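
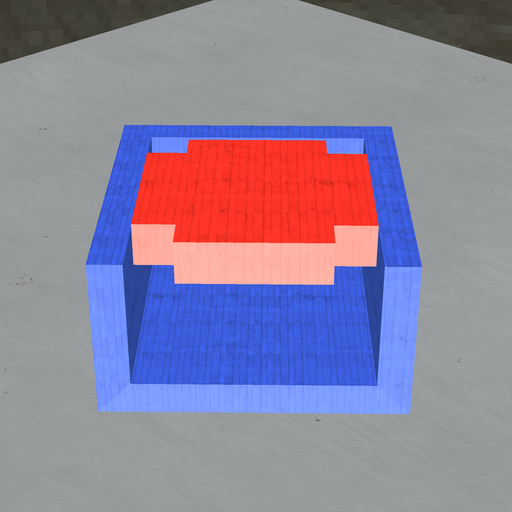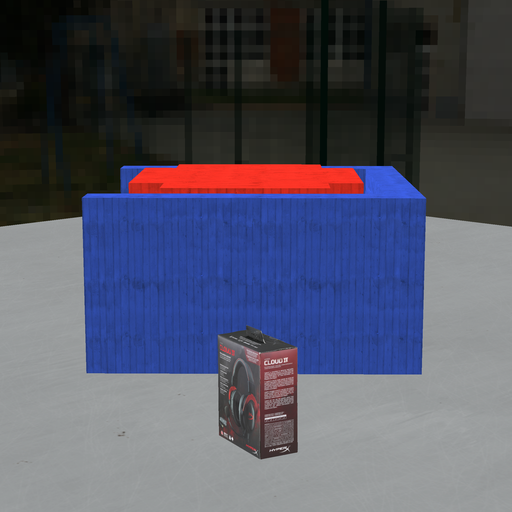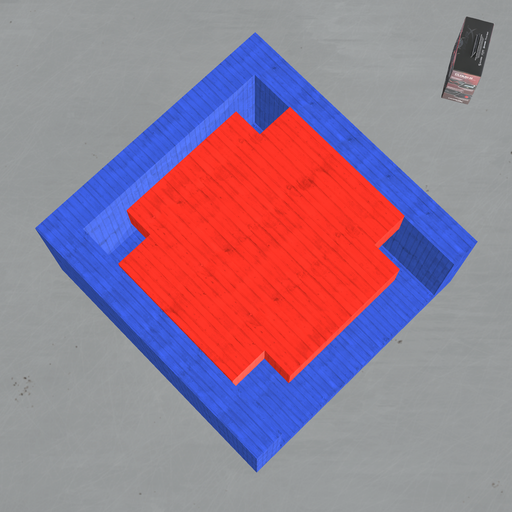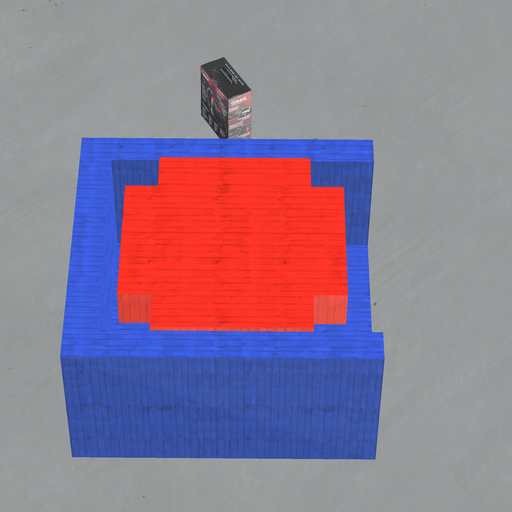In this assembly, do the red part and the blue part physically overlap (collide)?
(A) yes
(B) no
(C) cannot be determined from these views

(B) no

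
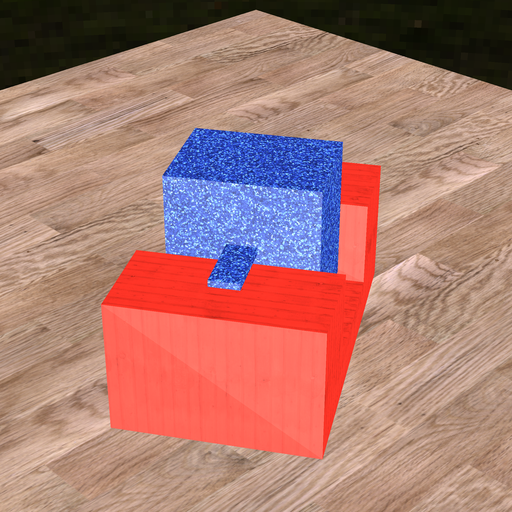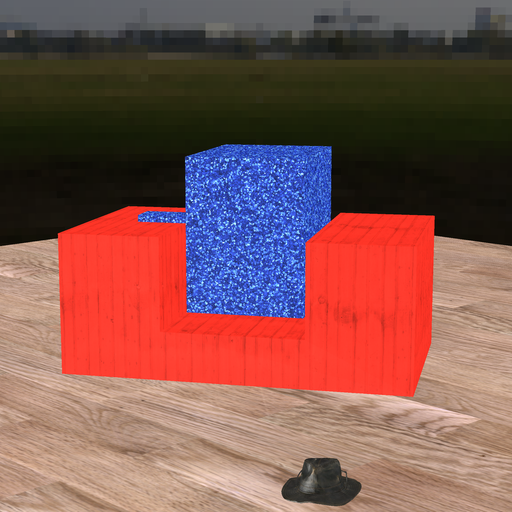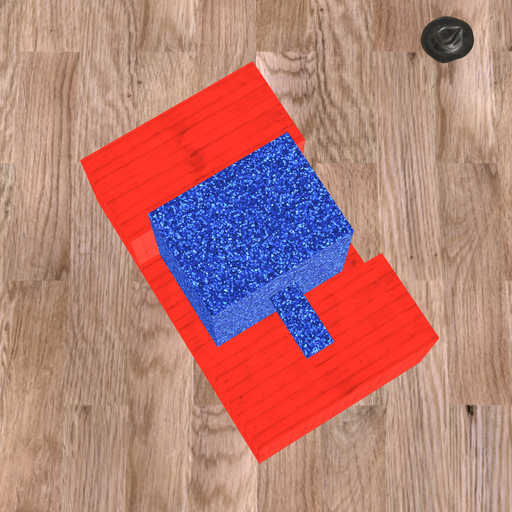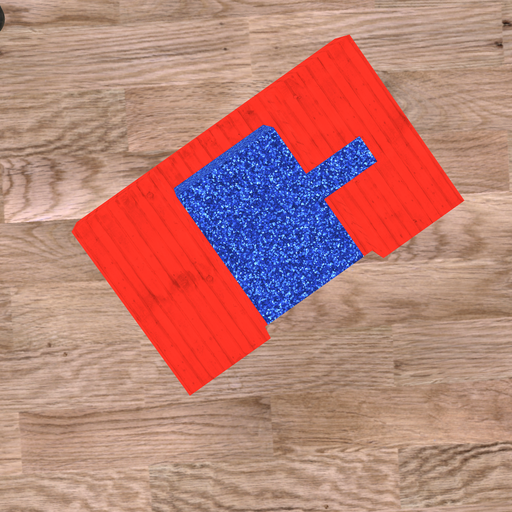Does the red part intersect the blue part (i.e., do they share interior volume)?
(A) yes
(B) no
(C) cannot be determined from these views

(B) no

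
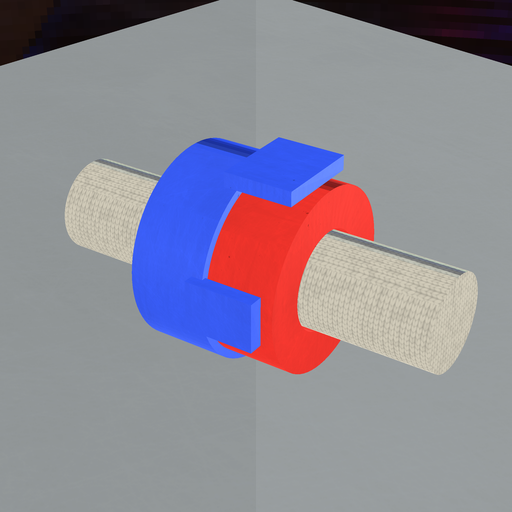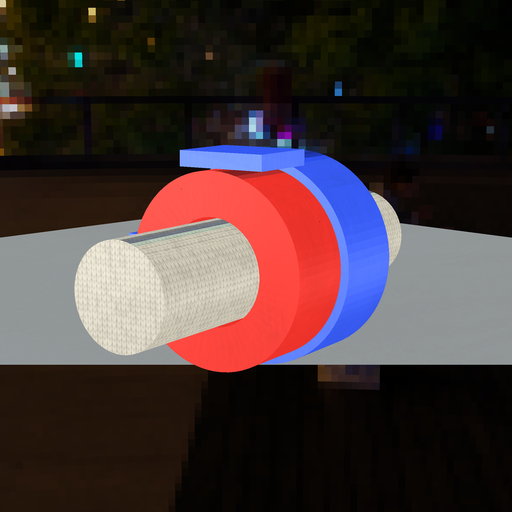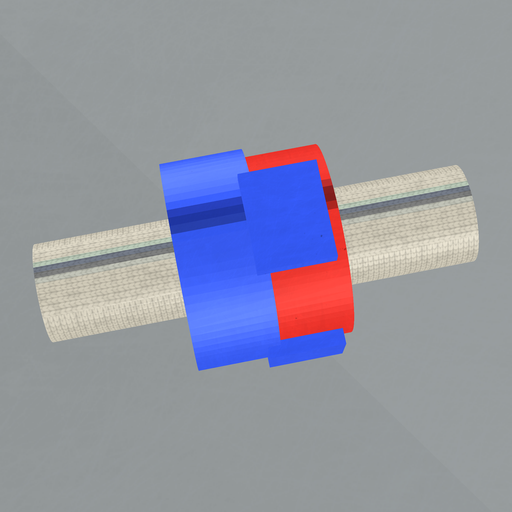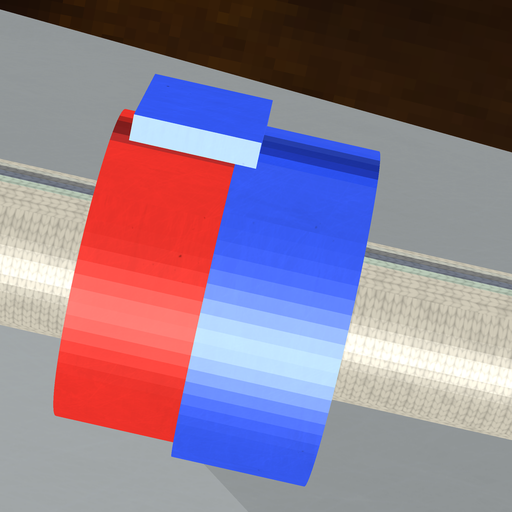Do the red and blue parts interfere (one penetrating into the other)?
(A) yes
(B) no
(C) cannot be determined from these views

(A) yes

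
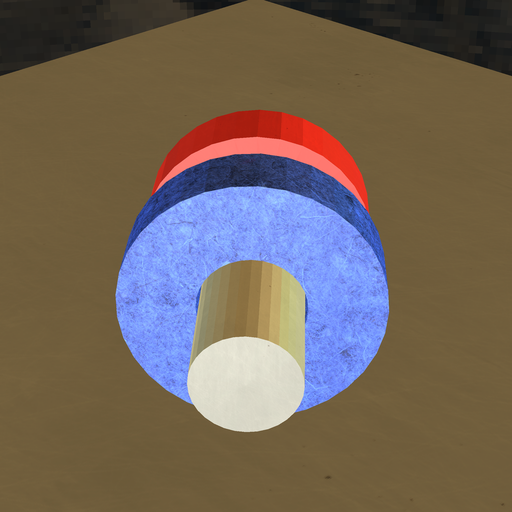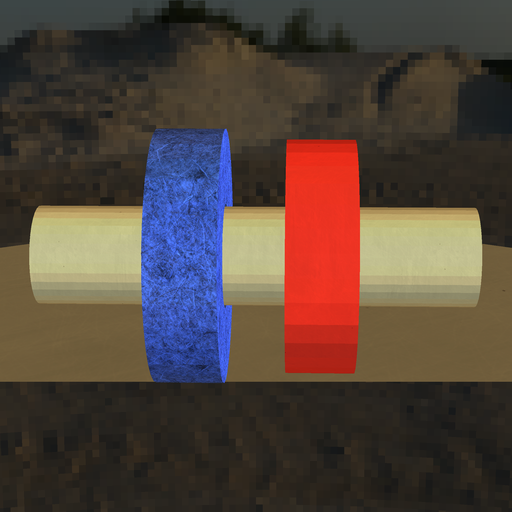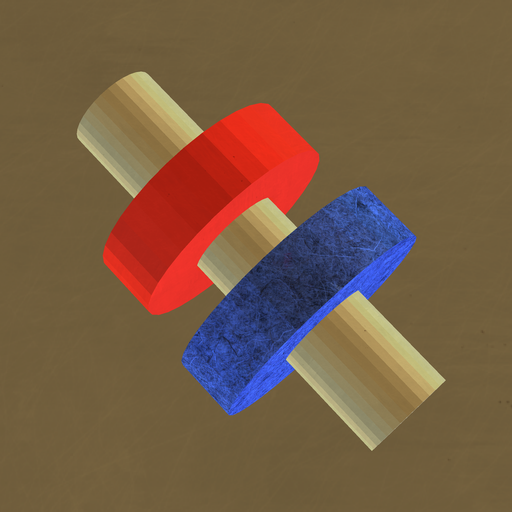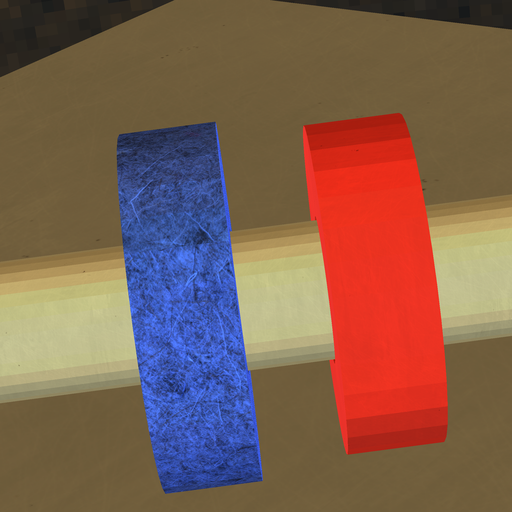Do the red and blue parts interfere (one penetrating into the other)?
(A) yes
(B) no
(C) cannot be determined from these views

(B) no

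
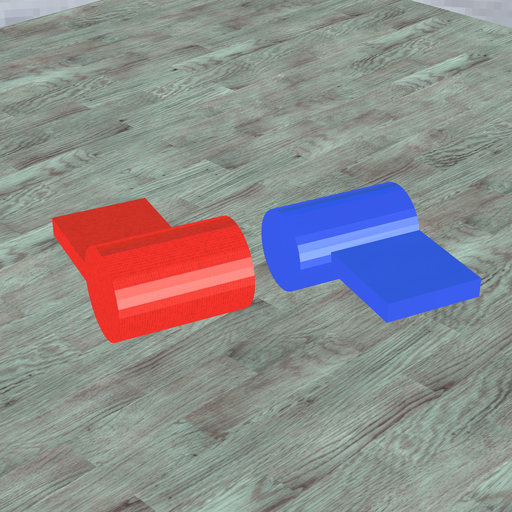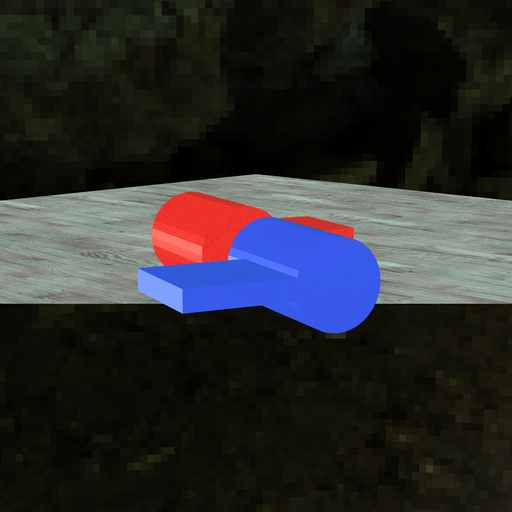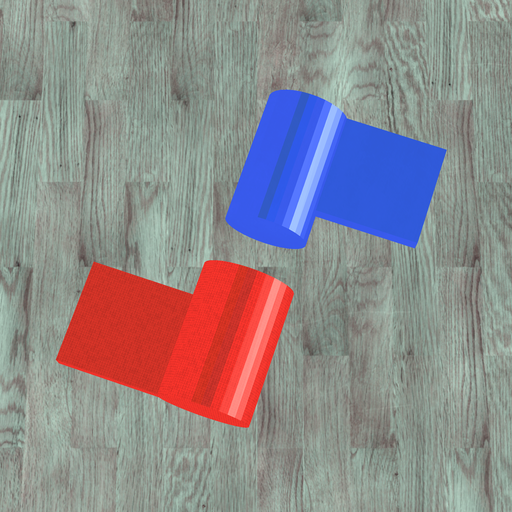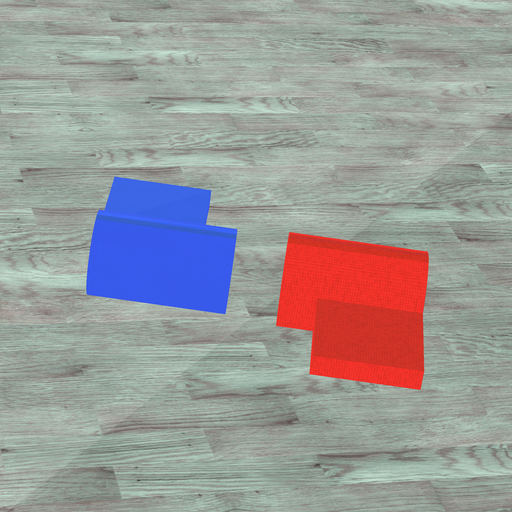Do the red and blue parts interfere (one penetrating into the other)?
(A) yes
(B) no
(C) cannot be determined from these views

(B) no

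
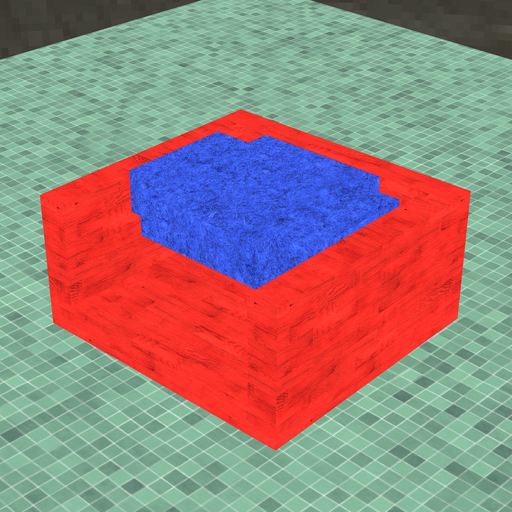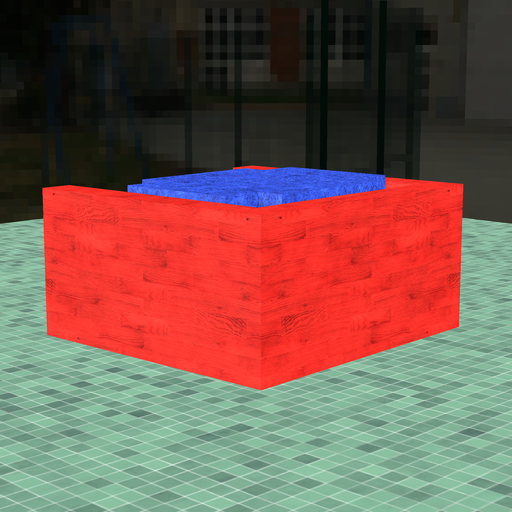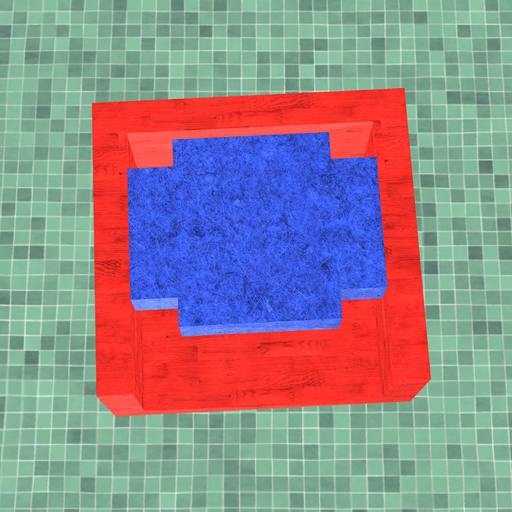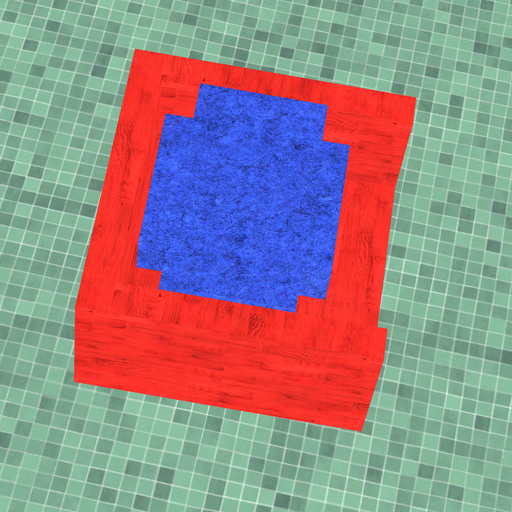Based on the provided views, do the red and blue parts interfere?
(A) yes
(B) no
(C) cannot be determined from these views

(B) no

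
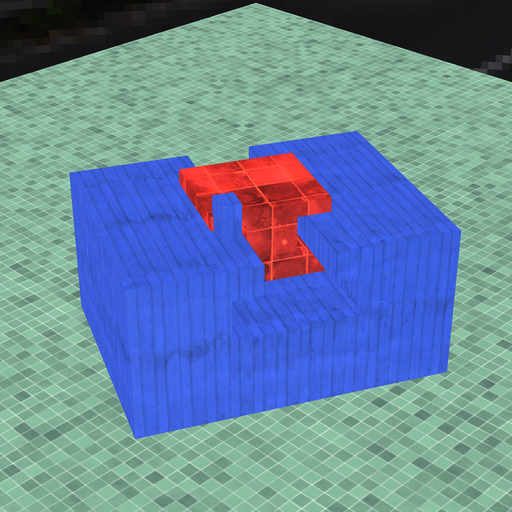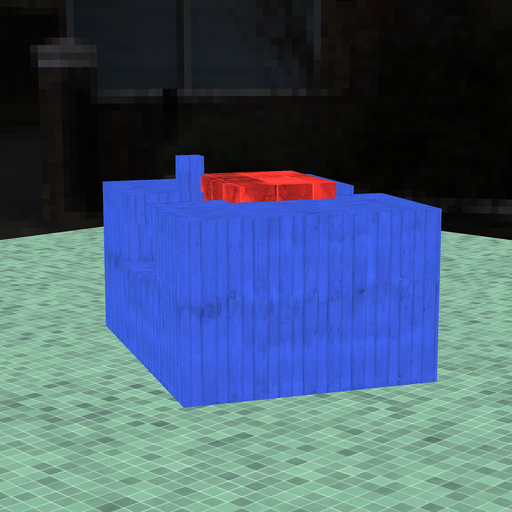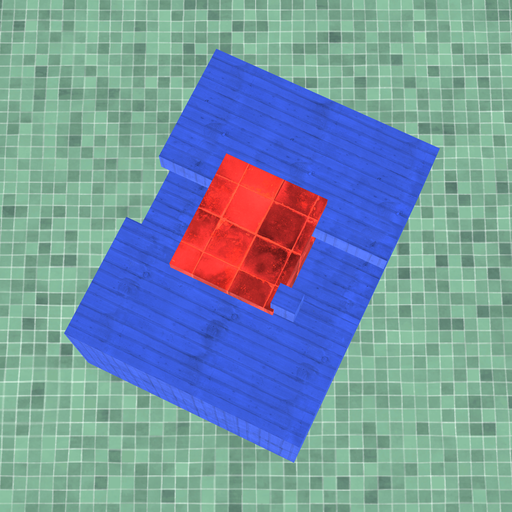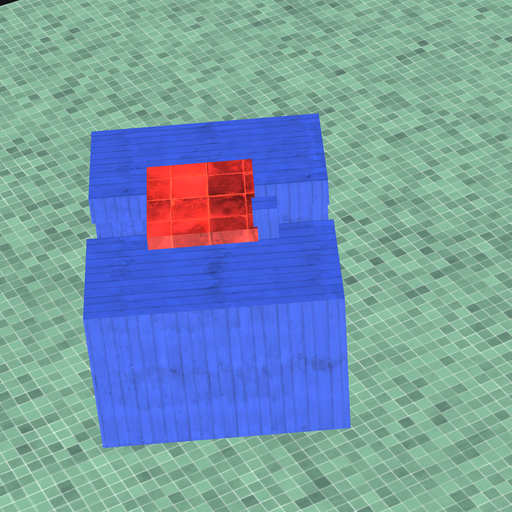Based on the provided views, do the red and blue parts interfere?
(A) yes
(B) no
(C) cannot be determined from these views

(A) yes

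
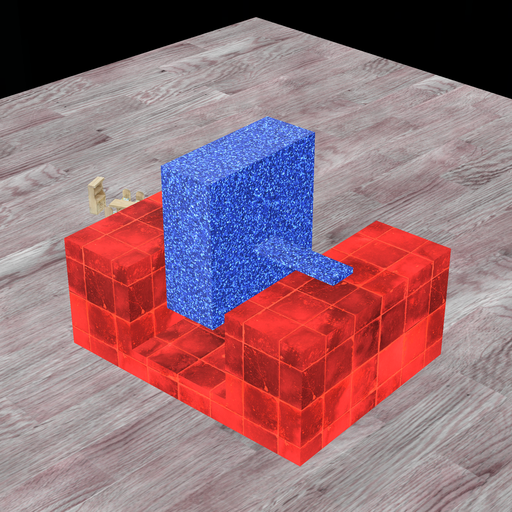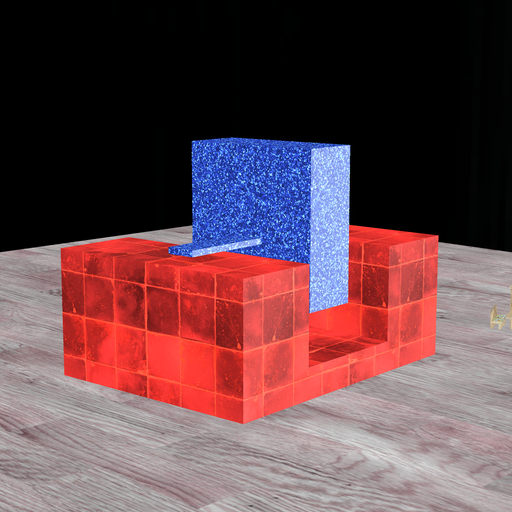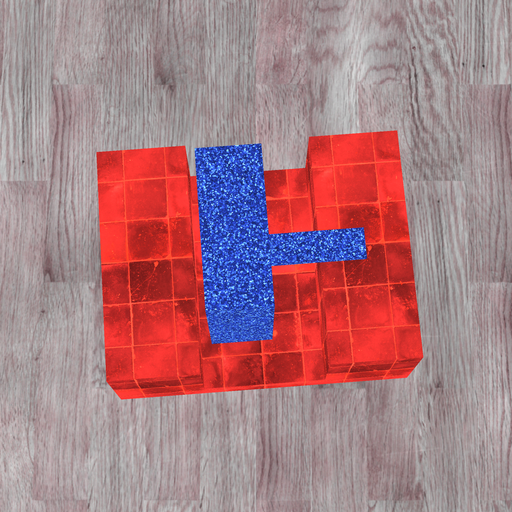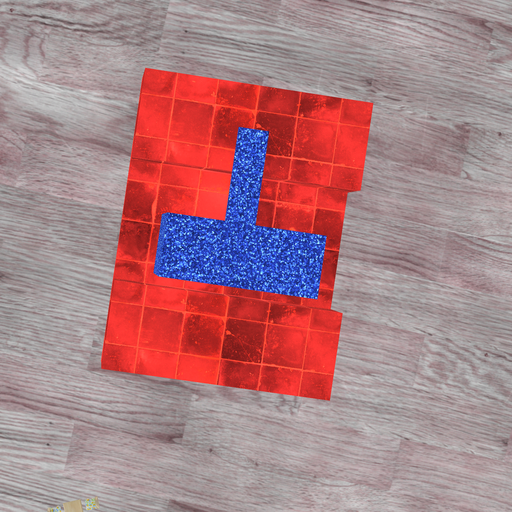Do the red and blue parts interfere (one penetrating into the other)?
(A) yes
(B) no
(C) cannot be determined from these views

(B) no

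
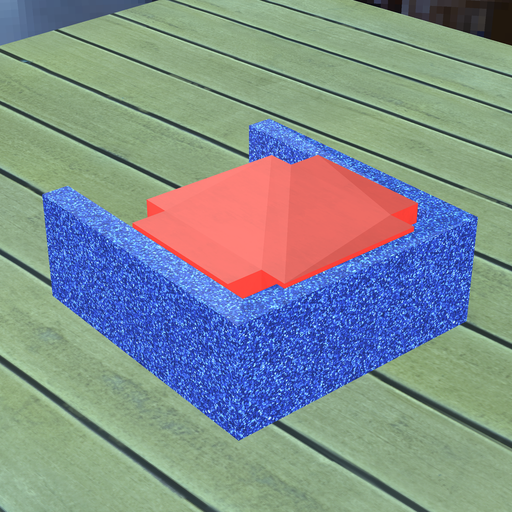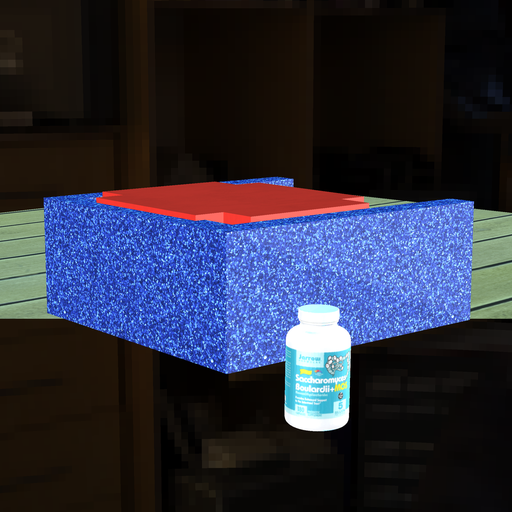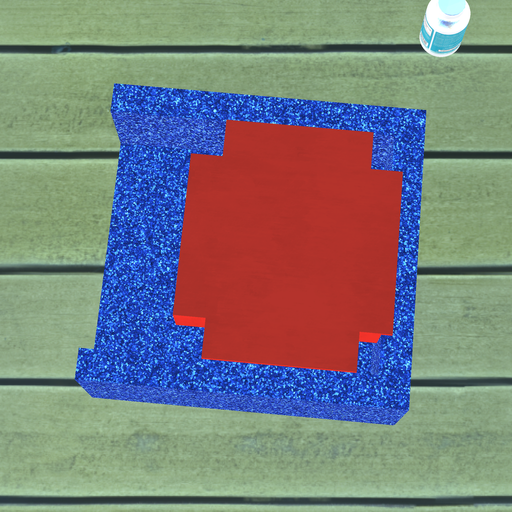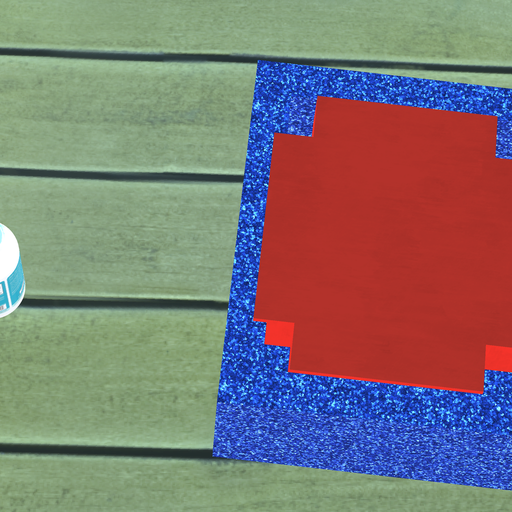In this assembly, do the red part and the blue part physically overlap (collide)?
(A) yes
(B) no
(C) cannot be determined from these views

(A) yes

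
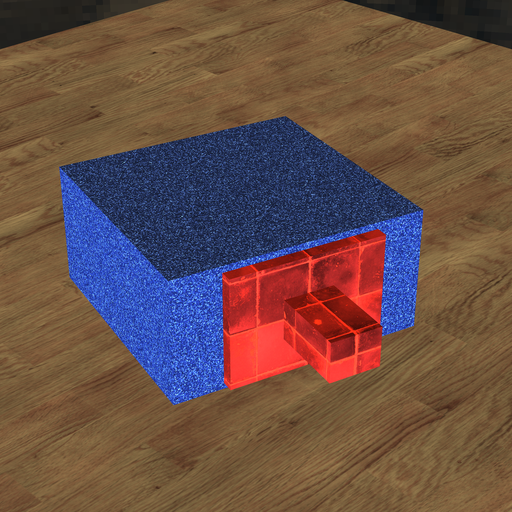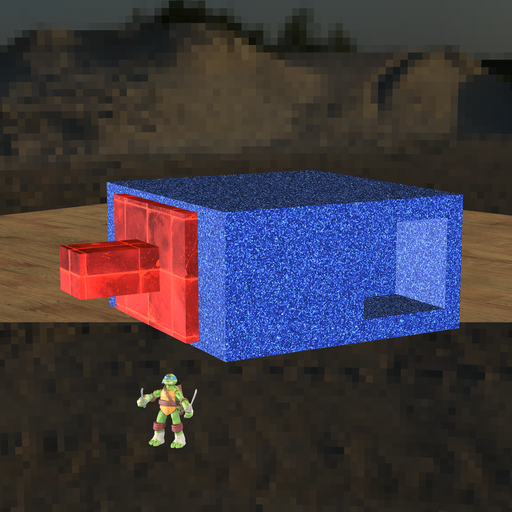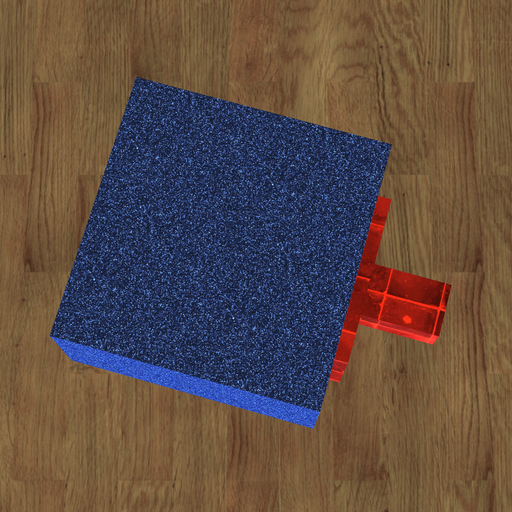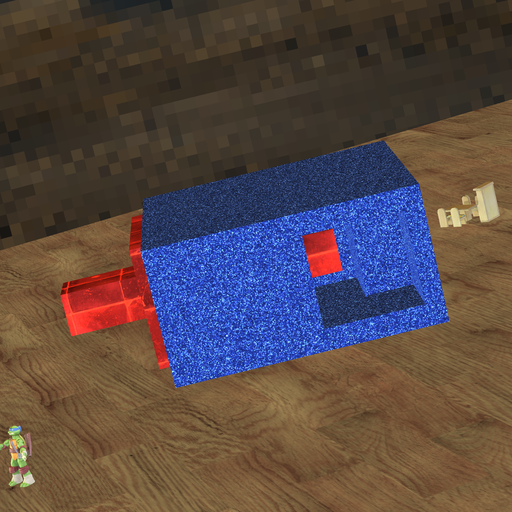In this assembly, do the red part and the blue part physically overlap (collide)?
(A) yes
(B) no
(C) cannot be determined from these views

(B) no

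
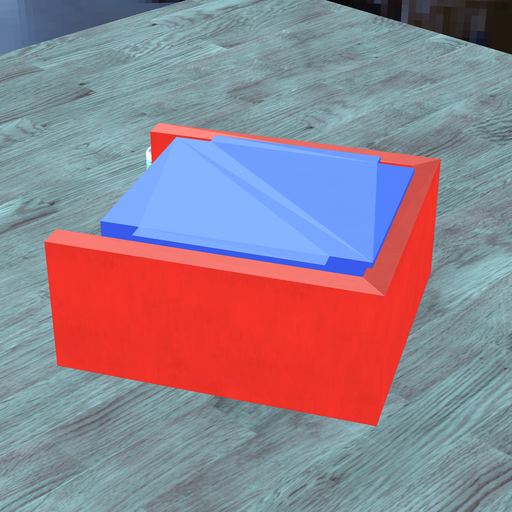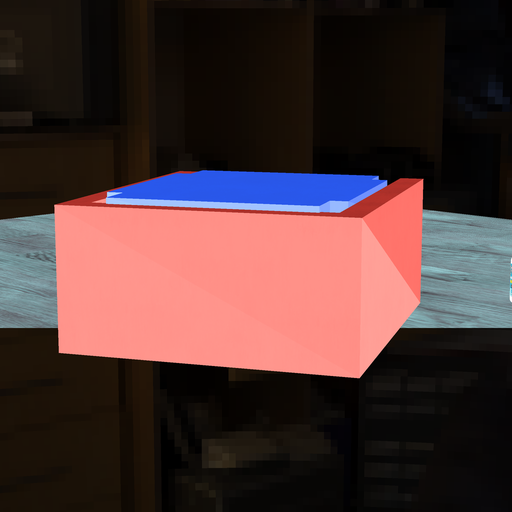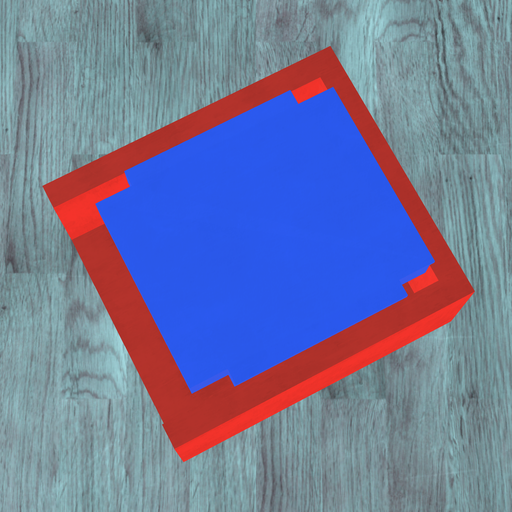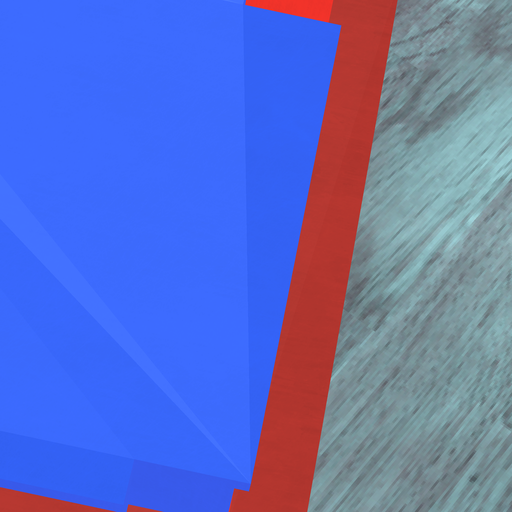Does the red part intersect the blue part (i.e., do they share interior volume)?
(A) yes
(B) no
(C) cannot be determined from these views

(A) yes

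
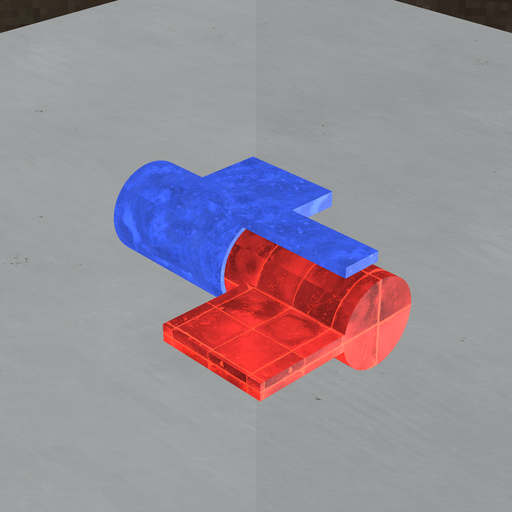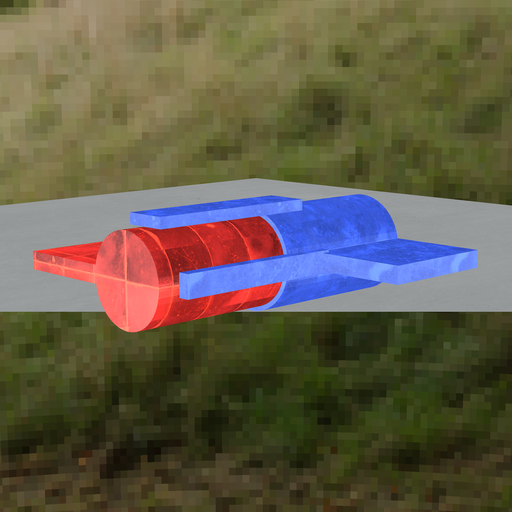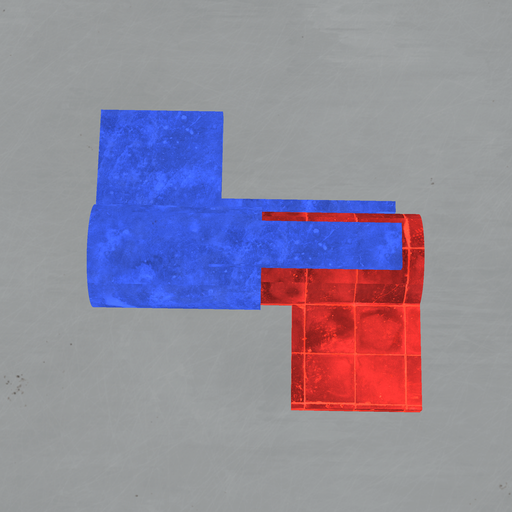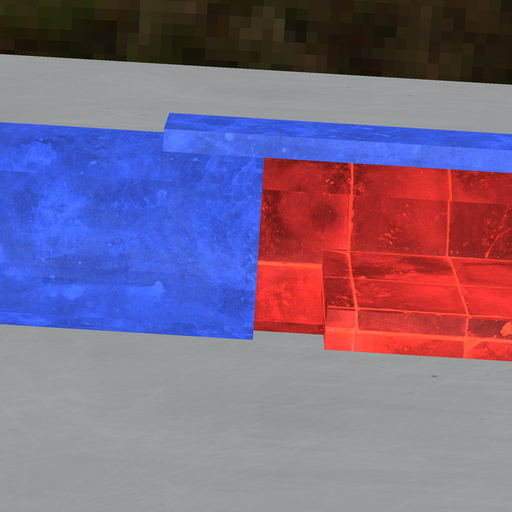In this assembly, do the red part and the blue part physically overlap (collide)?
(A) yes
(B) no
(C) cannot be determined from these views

(A) yes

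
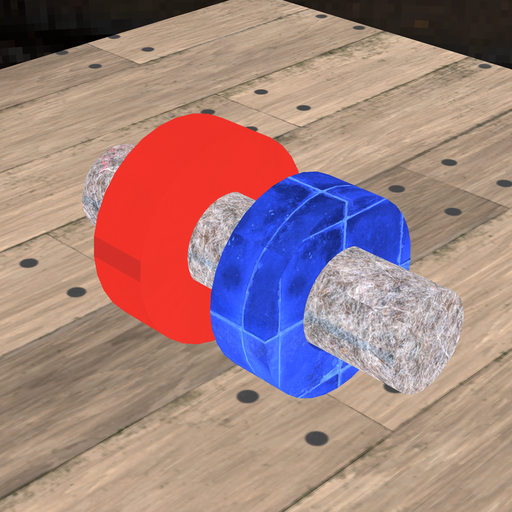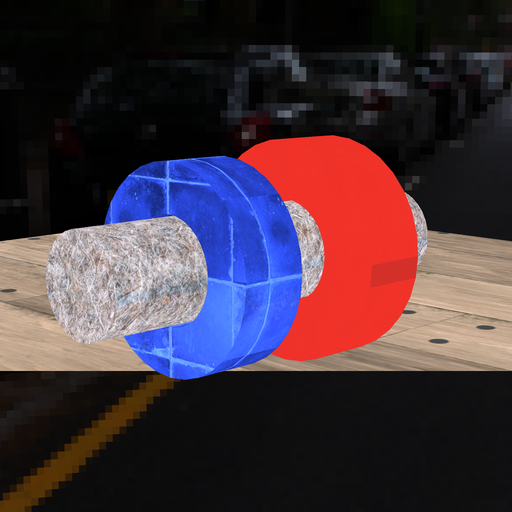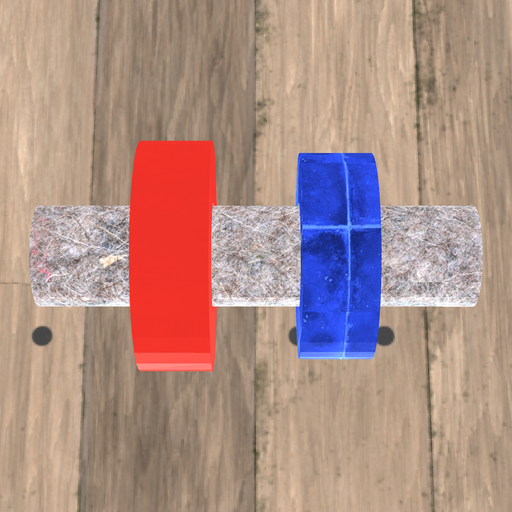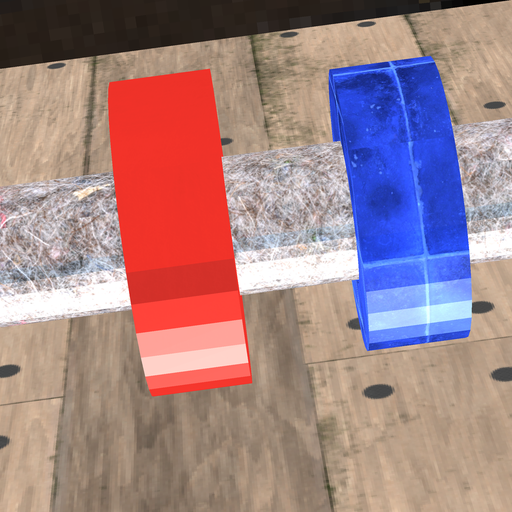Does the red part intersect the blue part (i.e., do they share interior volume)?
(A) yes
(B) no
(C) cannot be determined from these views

(B) no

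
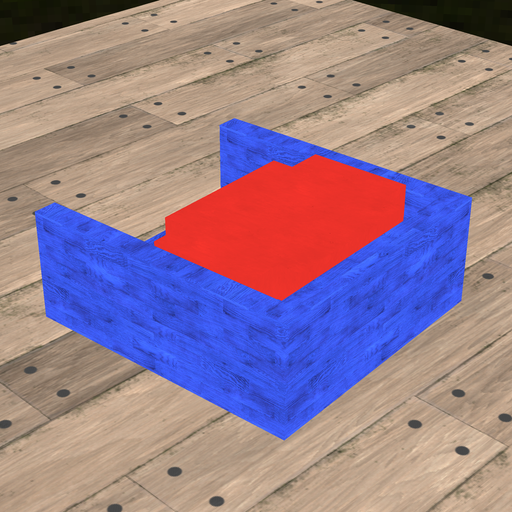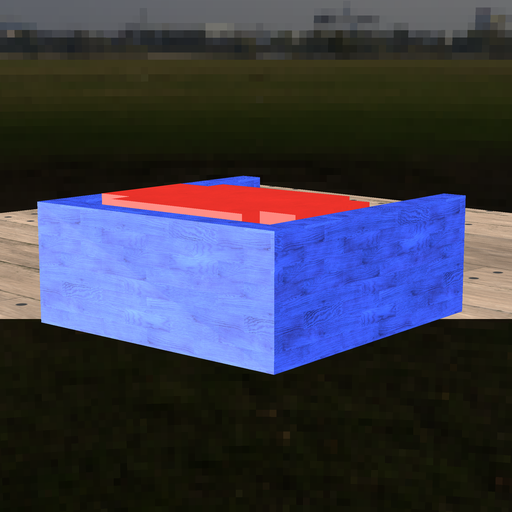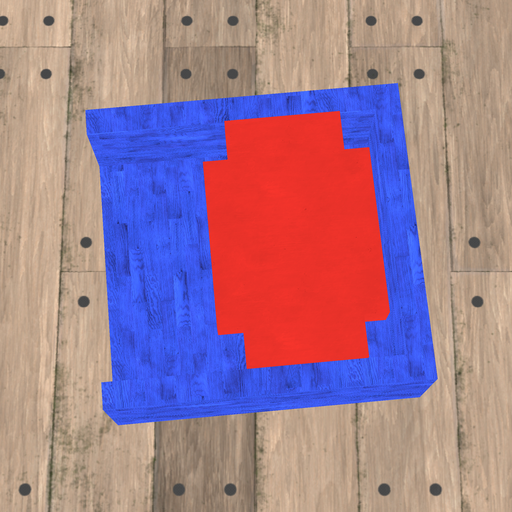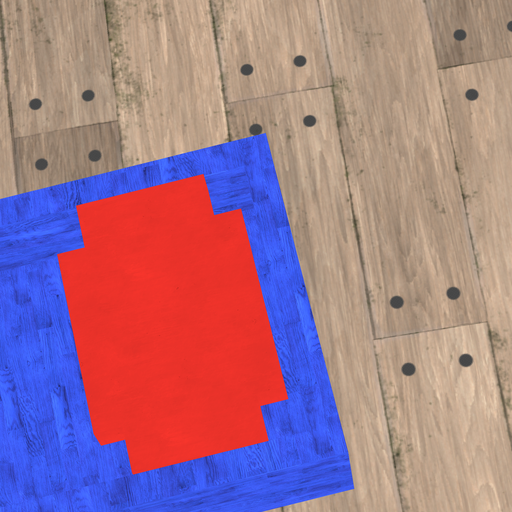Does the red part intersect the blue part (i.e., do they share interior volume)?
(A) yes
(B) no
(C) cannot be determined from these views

(B) no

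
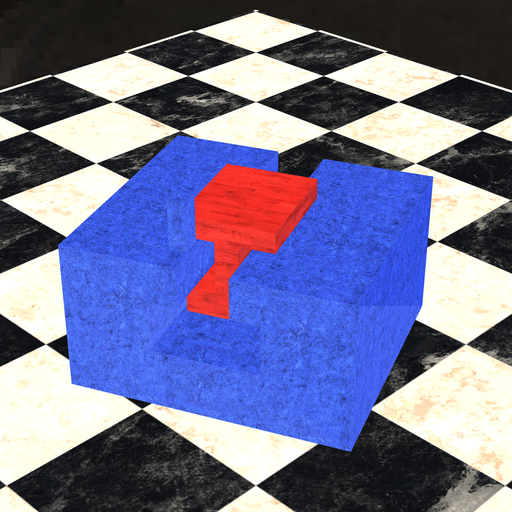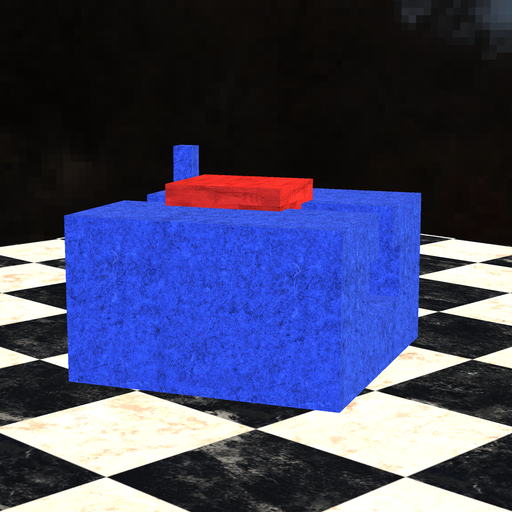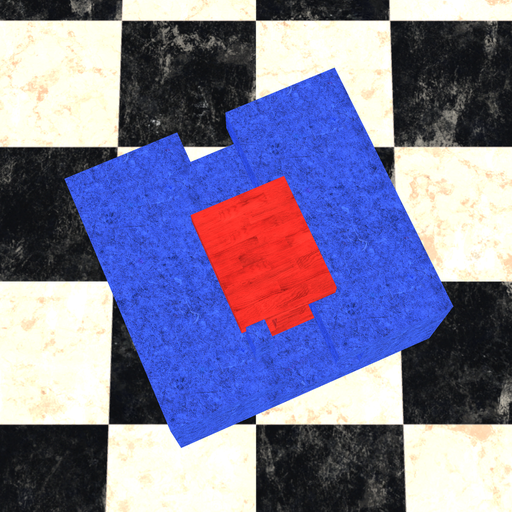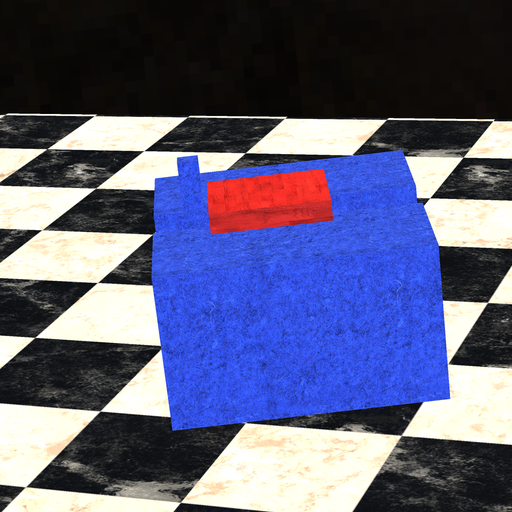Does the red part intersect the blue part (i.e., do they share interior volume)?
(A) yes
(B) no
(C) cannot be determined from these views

(B) no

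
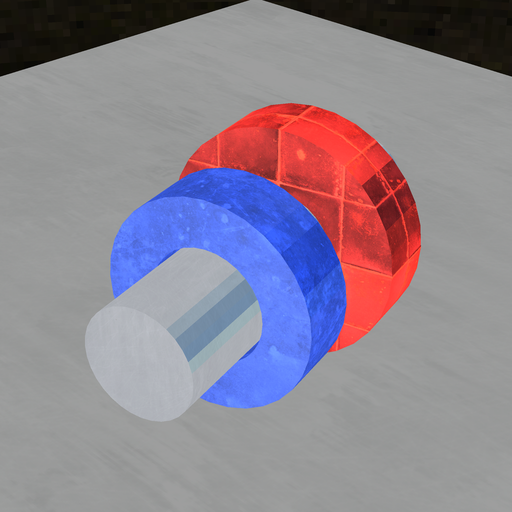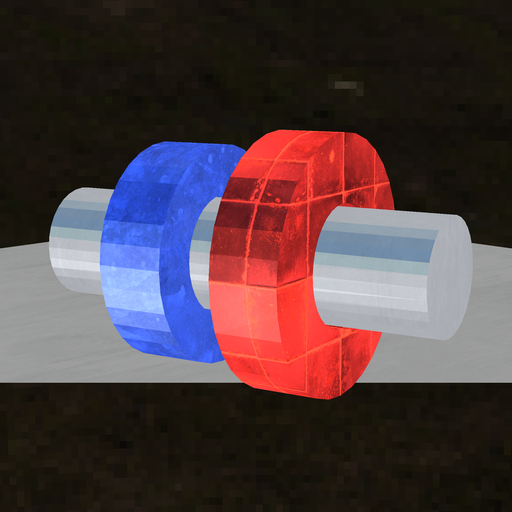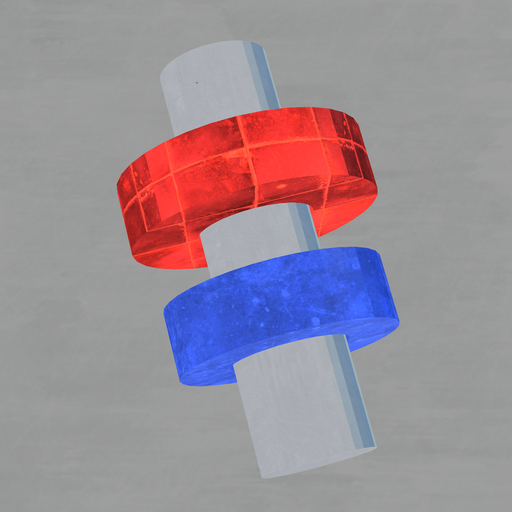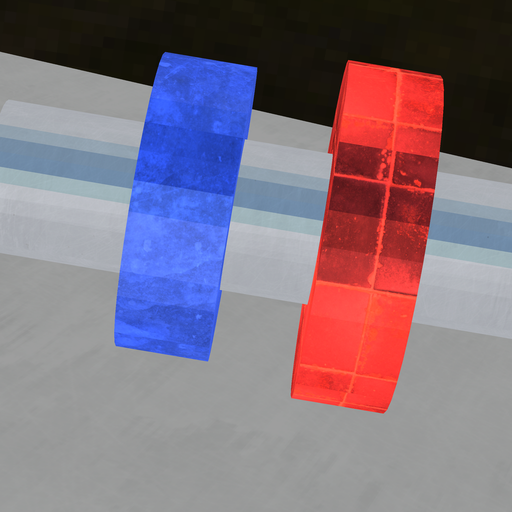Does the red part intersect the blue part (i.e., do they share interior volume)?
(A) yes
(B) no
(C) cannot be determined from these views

(B) no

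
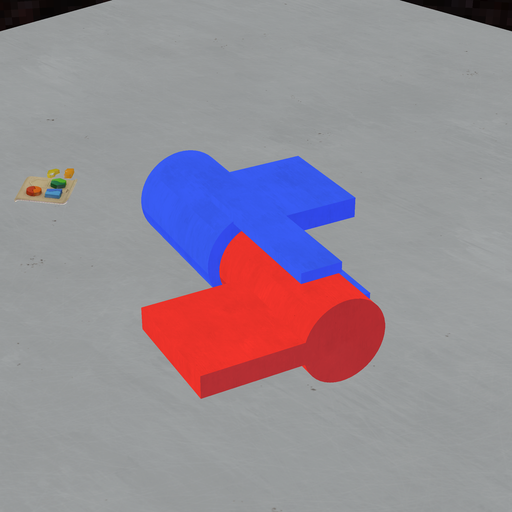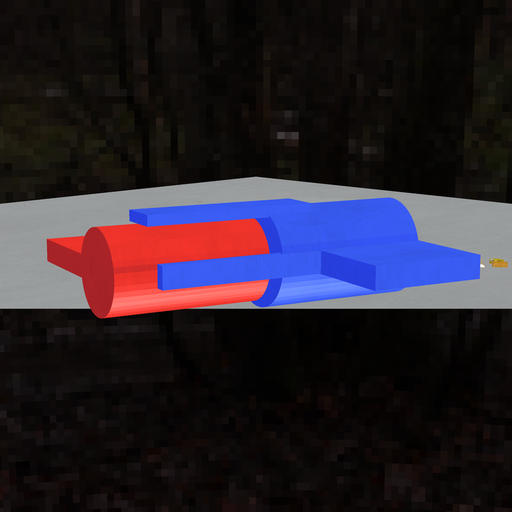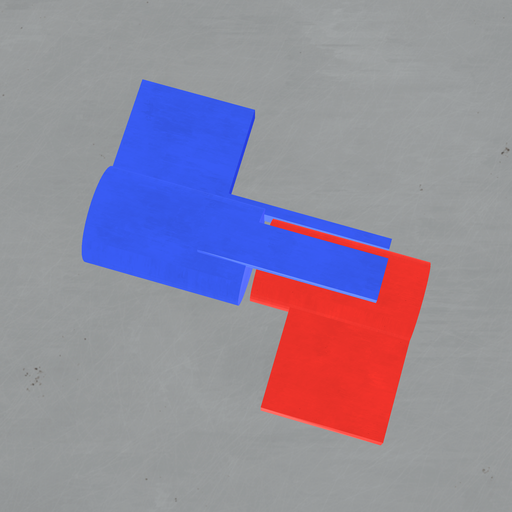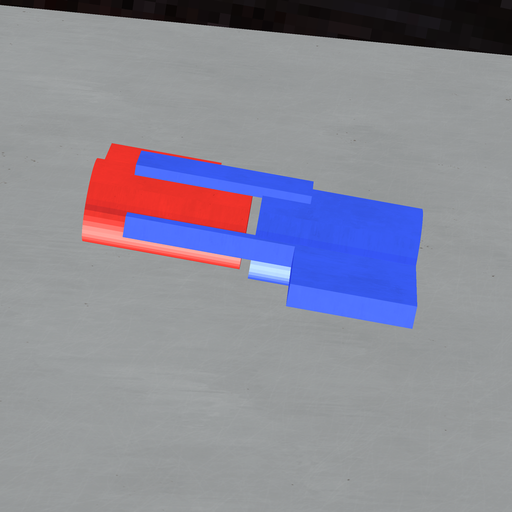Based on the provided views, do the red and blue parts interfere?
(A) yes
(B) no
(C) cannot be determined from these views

(B) no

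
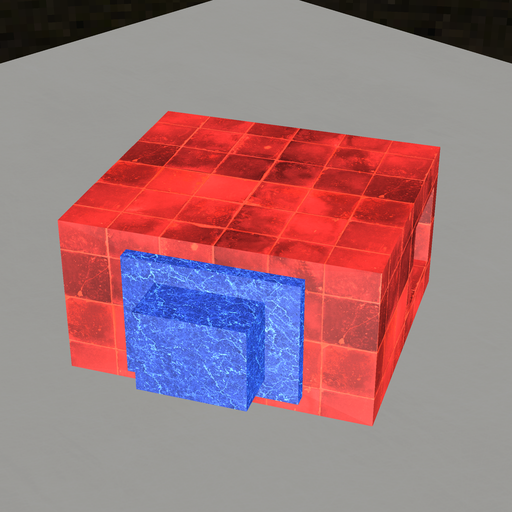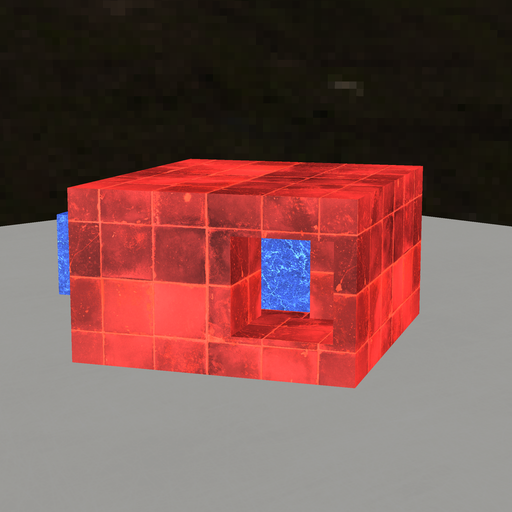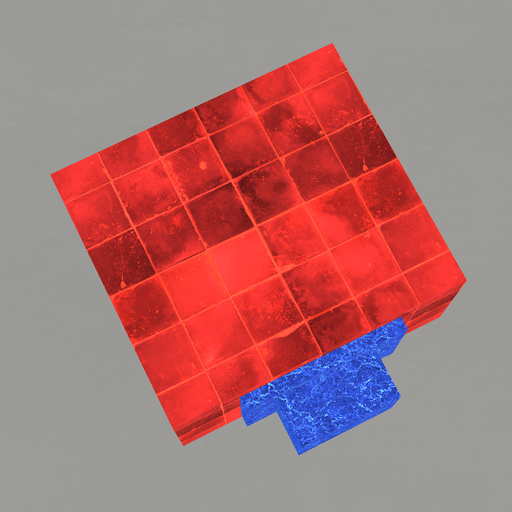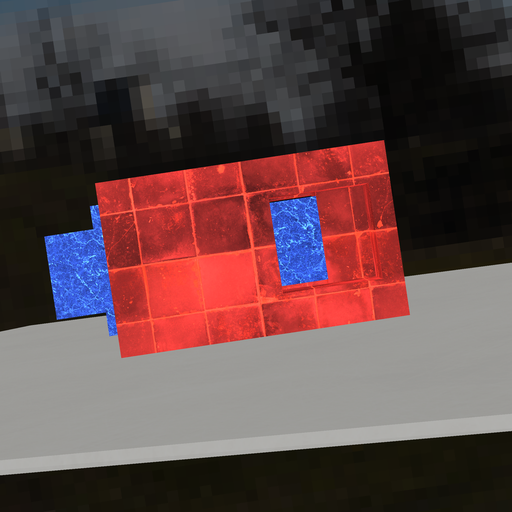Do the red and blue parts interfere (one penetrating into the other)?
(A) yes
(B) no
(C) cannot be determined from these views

(A) yes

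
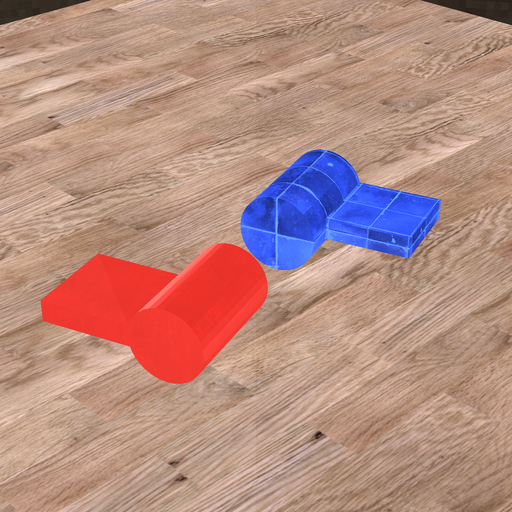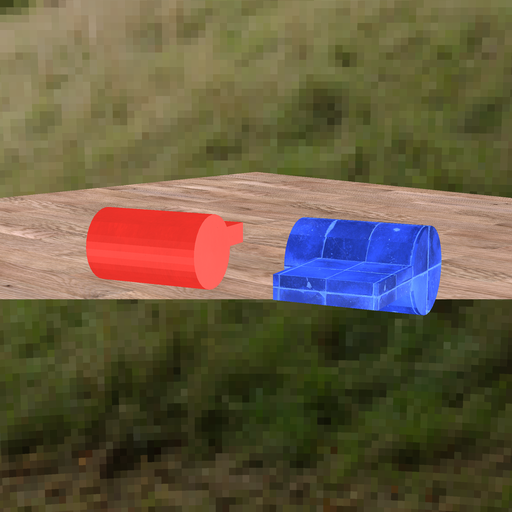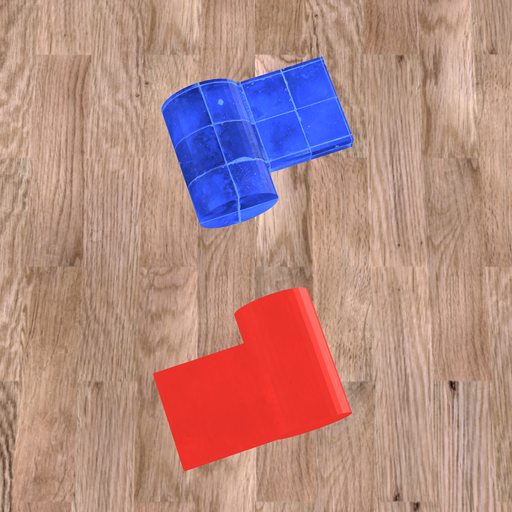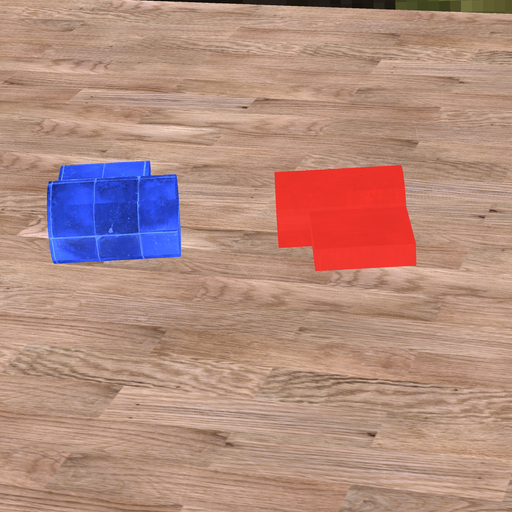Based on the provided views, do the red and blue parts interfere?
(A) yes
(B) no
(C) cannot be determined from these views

(B) no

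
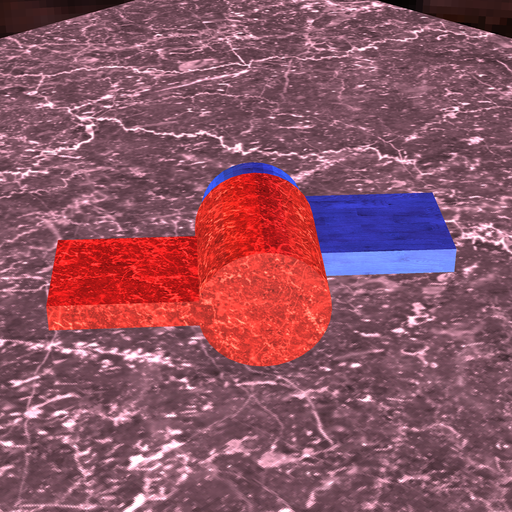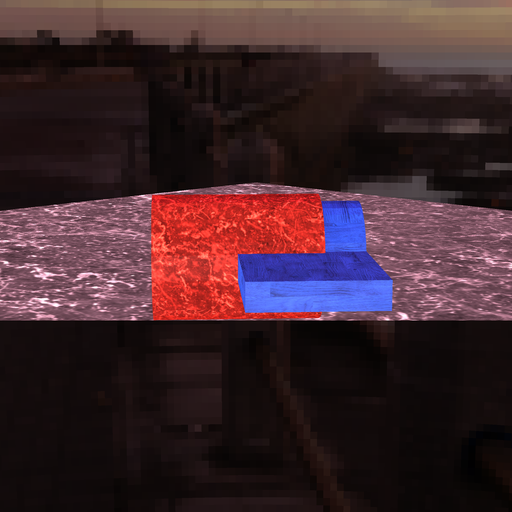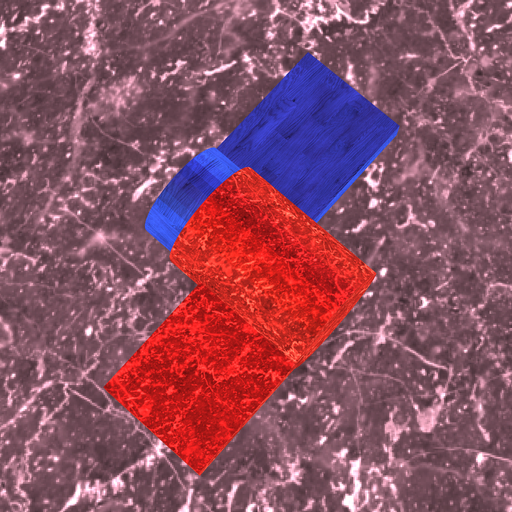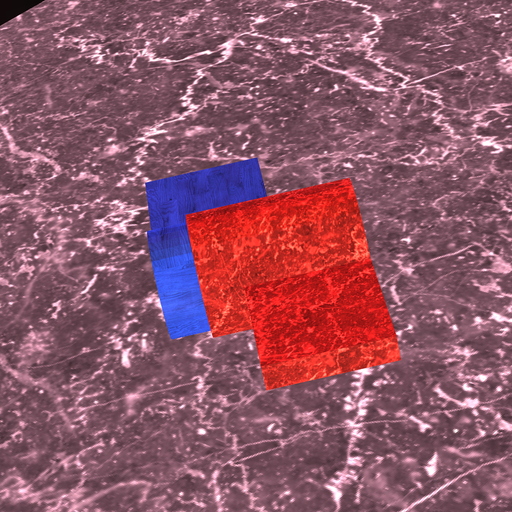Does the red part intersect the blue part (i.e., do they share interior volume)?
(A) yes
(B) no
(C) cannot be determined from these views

(A) yes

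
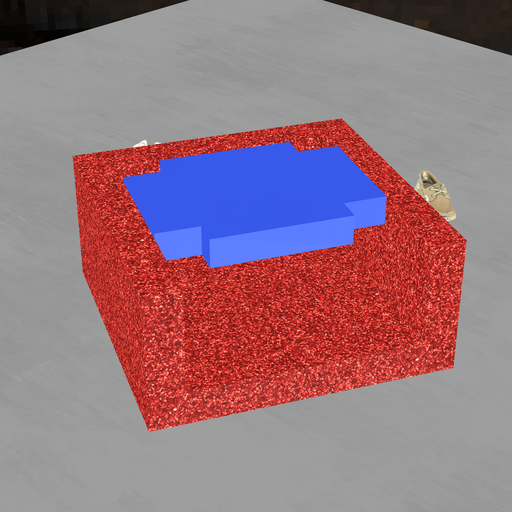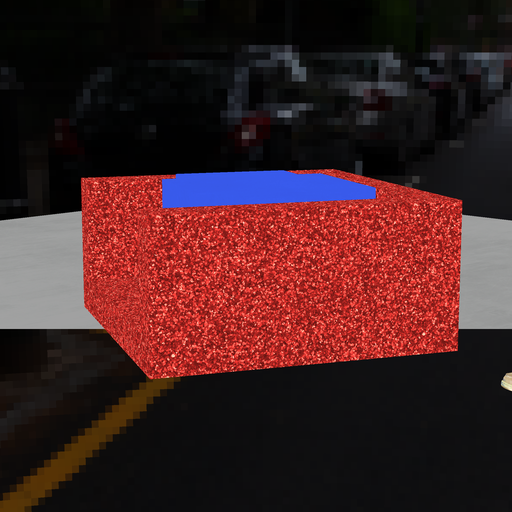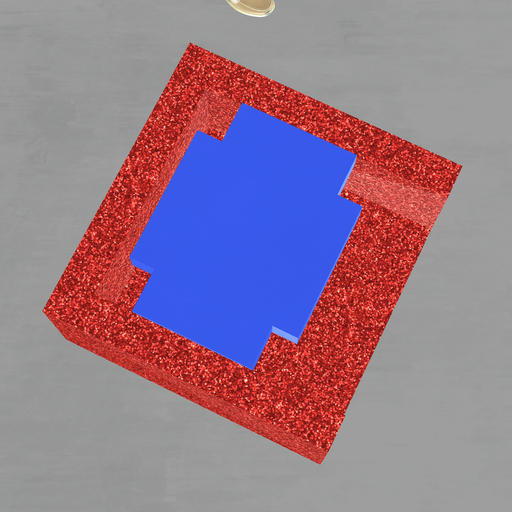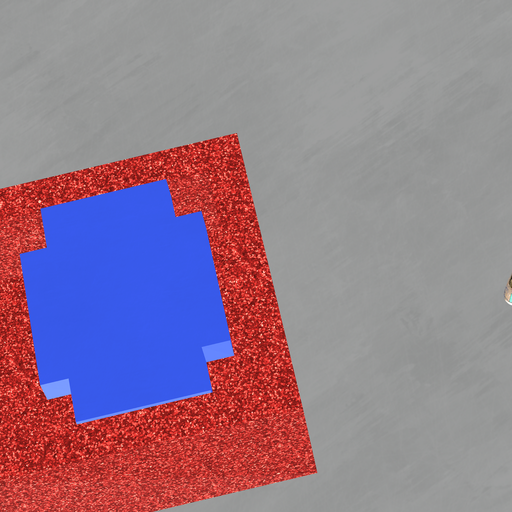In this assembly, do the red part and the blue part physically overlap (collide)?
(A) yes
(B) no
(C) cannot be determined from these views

(B) no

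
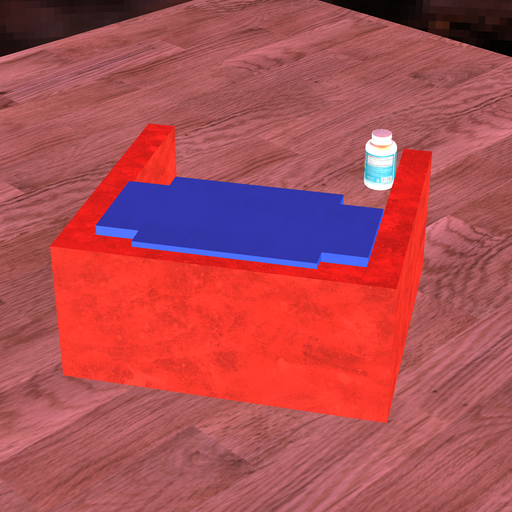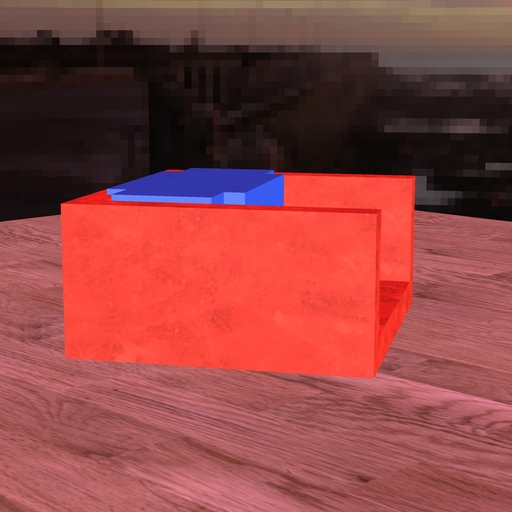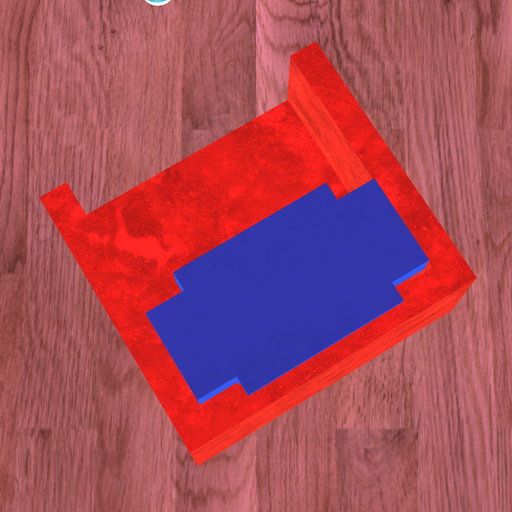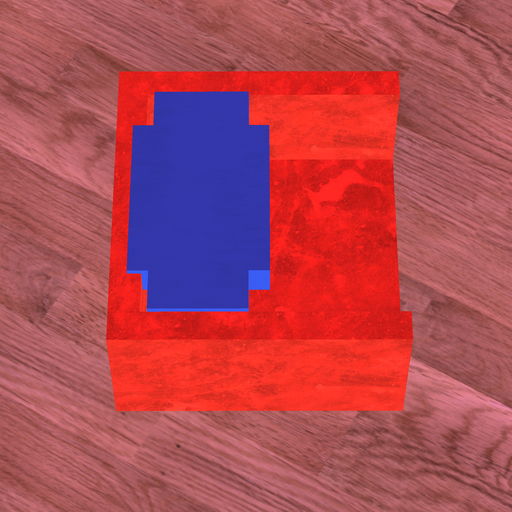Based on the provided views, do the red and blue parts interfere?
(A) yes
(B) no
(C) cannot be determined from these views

(A) yes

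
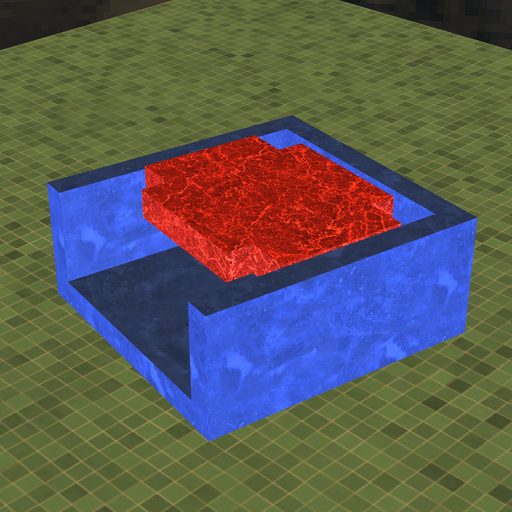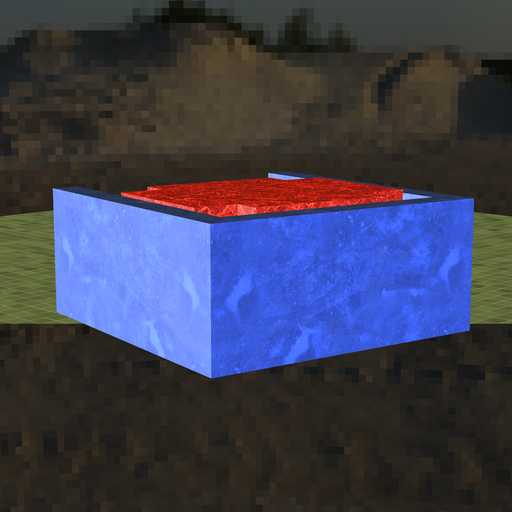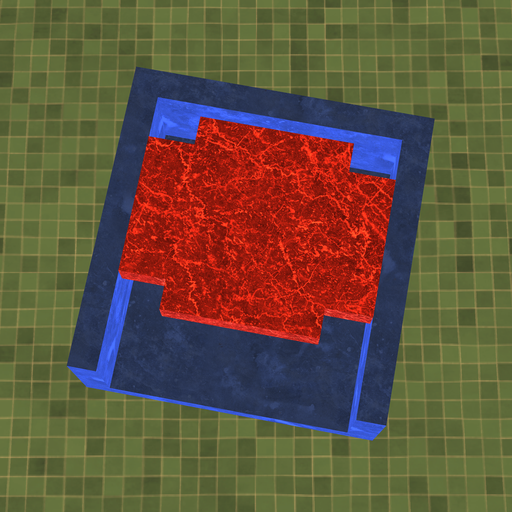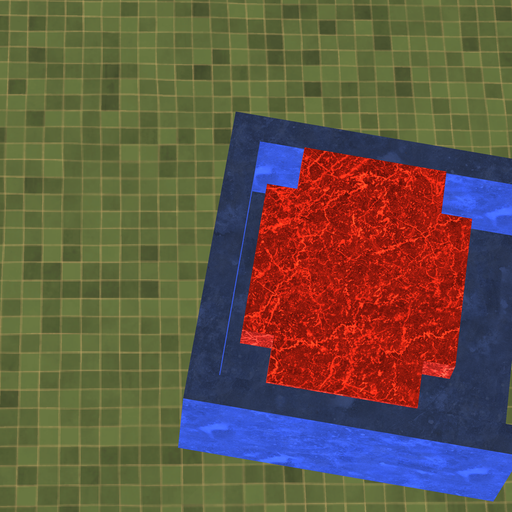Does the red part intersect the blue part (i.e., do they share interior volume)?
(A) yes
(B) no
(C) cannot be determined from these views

(B) no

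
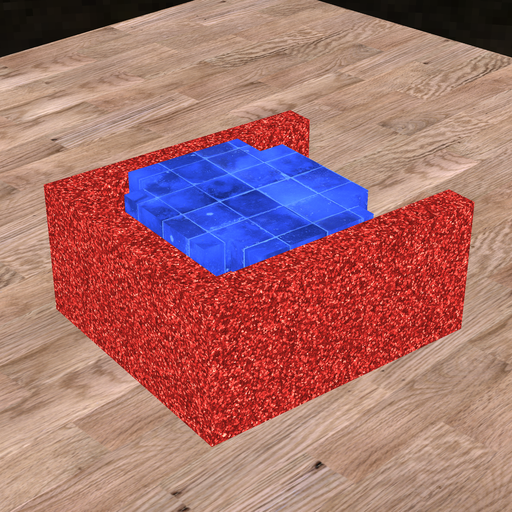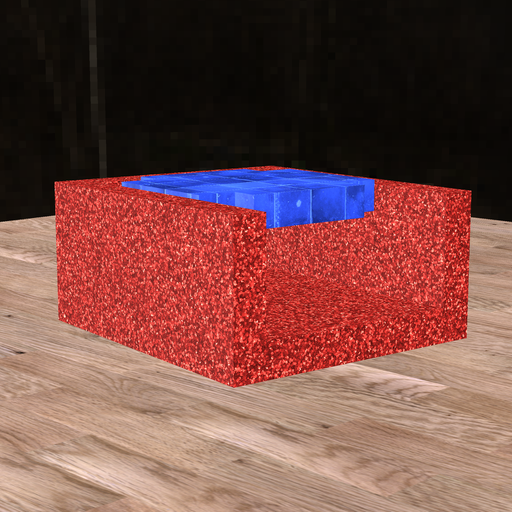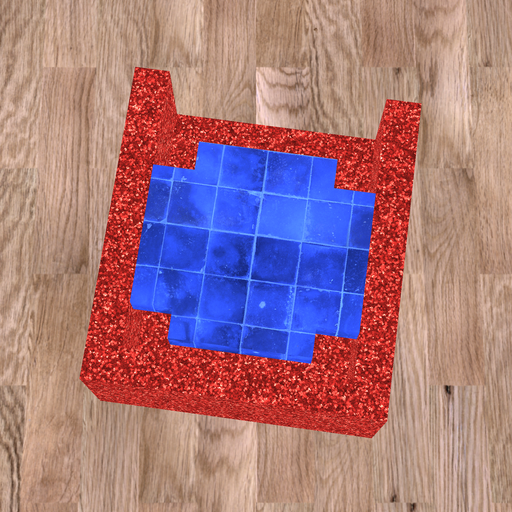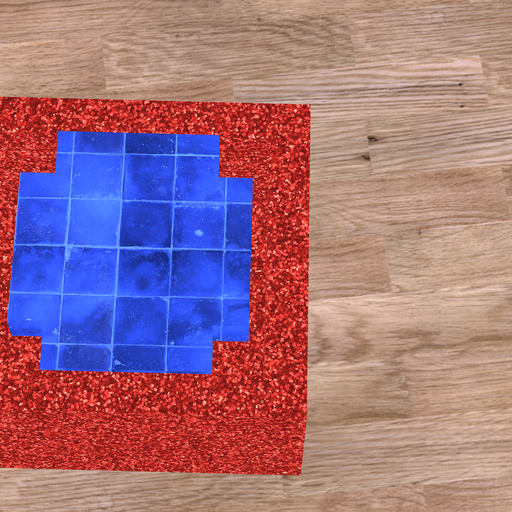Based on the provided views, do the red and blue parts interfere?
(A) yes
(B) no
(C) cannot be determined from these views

(B) no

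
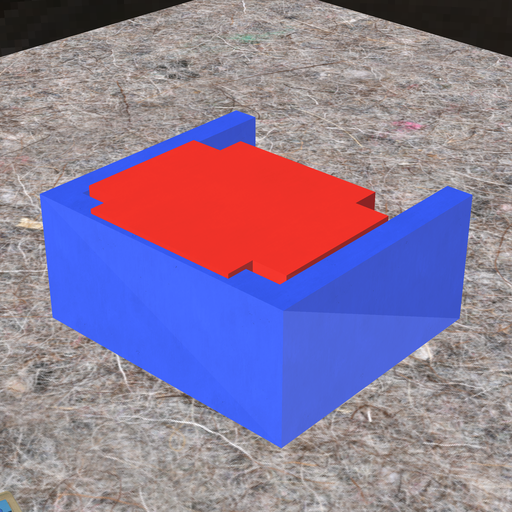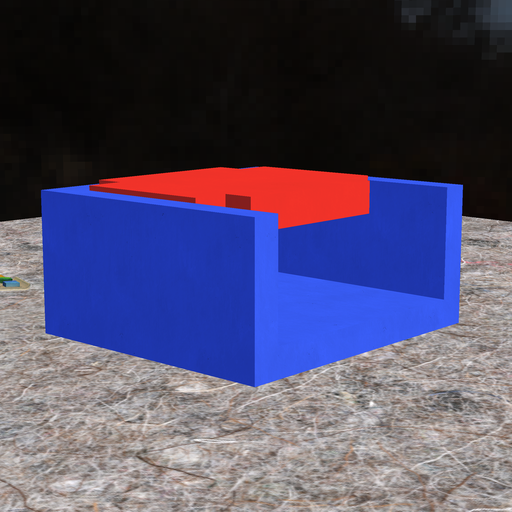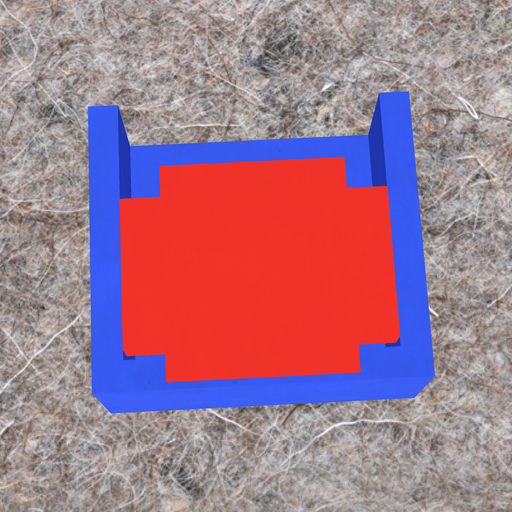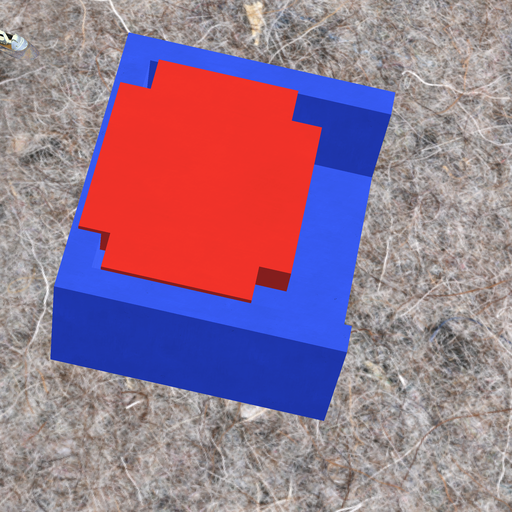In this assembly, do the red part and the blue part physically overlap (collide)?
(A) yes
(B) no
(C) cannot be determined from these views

(A) yes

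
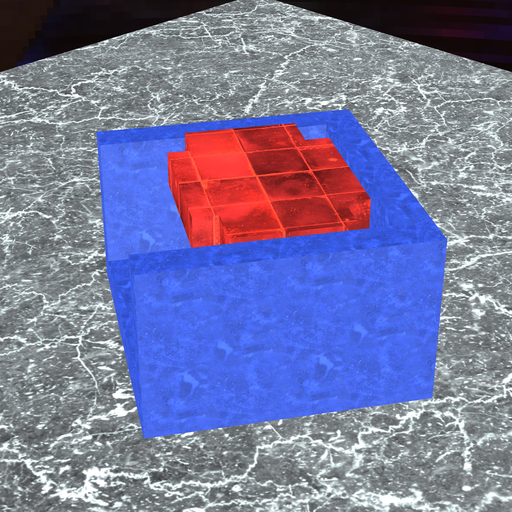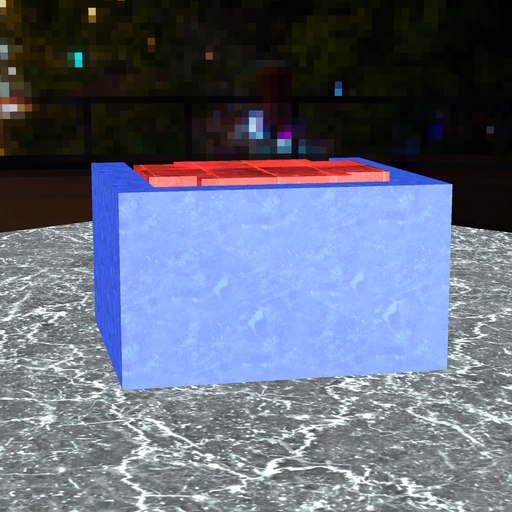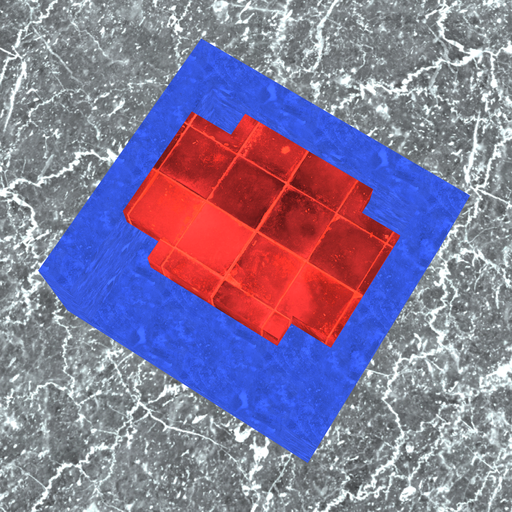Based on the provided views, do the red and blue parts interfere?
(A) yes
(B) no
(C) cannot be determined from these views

(B) no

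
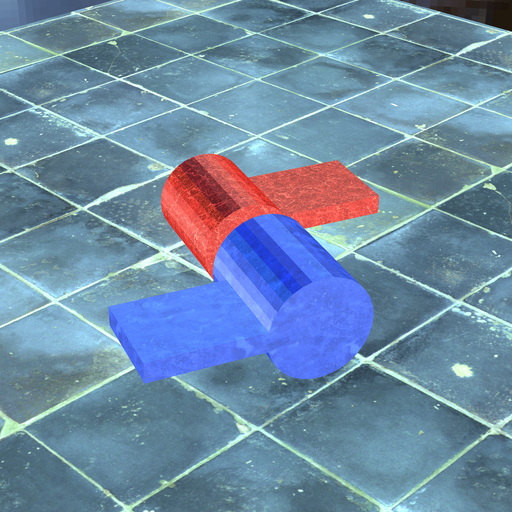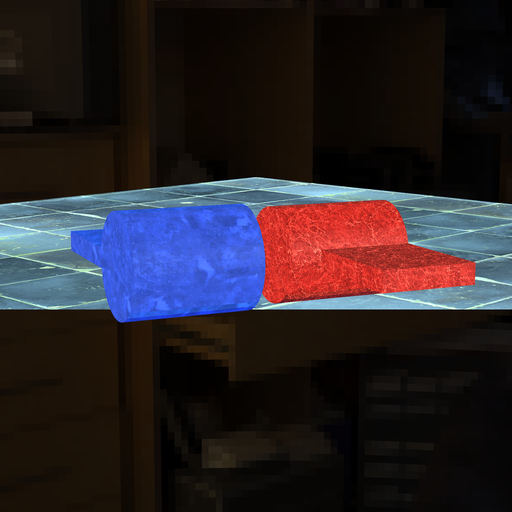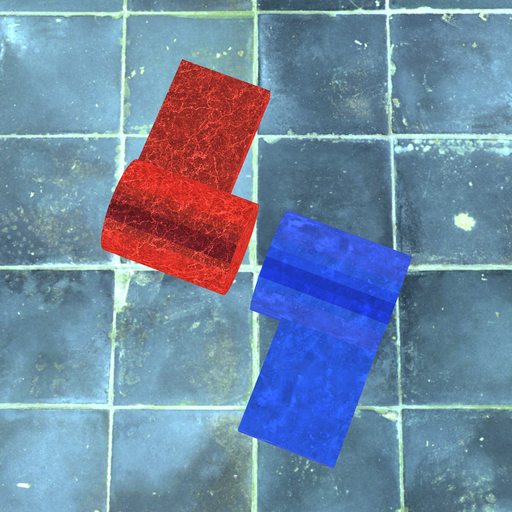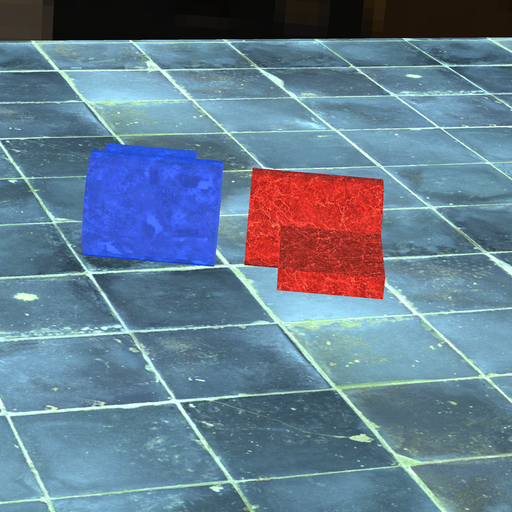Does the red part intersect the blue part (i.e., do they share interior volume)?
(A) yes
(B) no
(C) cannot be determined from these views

(B) no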